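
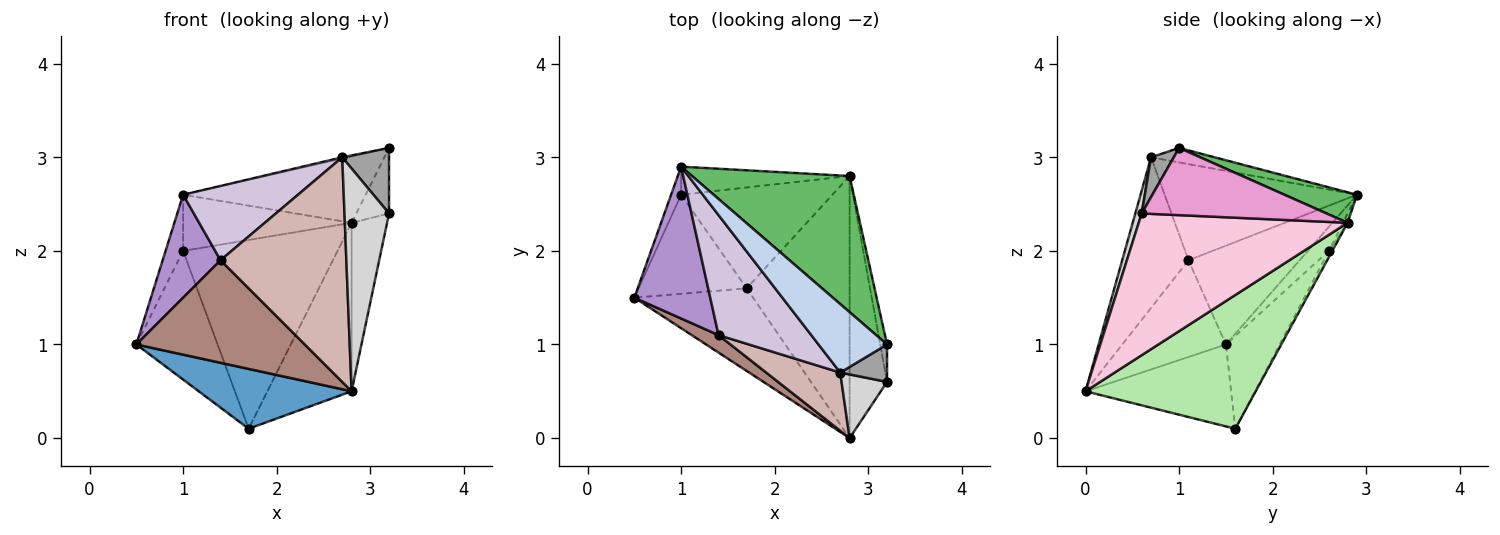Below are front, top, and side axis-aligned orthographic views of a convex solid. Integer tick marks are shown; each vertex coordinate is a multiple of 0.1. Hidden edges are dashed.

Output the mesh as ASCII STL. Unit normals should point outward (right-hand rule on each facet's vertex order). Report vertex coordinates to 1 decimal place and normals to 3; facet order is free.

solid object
 facet normal -0.488 -0.512 -0.707
  outer loop
   vertex 2.8 0.0 0.5
   vertex 0.5 1.5 1.0
   vertex 1.7 1.6 0.1
  endloop
 endfacet
 facet normal -0.207 0.018 0.978
  outer loop
   vertex 2.7 0.7 3.0
   vertex 3.2 1.0 3.1
   vertex 1.0 2.9 2.6
  endloop
 endfacet
 facet normal -0.732 0.610 -0.305
  outer loop
   vertex 1.0 2.6 2.0
   vertex 0.5 1.5 1.0
   vertex 1.0 2.9 2.6
  endloop
 endfacet
 facet normal -0.464 0.702 -0.540
  outer loop
   vertex 1.0 2.6 2.0
   vertex 1.7 1.6 0.1
   vertex 0.5 1.5 1.0
  endloop
 endfacet
 facet normal 0.172 0.432 0.886
  outer loop
   vertex 2.8 2.8 2.3
   vertex 1.0 2.9 2.6
   vertex 3.2 1.0 3.1
  endloop
 endfacet
 facet normal 0.738 0.365 -0.568
  outer loop
   vertex 2.8 2.8 2.3
   vertex 2.8 0.0 0.5
   vertex 1.7 1.6 0.1
  endloop
 endfacet
 facet normal -0.025 0.894 -0.447
  outer loop
   vertex 2.8 2.8 2.3
   vertex 1.0 2.6 2.0
   vertex 1.0 2.9 2.6
  endloop
 endfacet
 facet normal -0.019 0.882 -0.471
  outer loop
   vertex 2.8 2.8 2.3
   vertex 1.7 1.6 0.1
   vertex 1.0 2.6 2.0
  endloop
 endfacet
 facet normal -0.733 -0.382 0.563
  outer loop
   vertex 1.4 1.1 1.9
   vertex 1.0 2.9 2.6
   vertex 0.5 1.5 1.0
  endloop
 endfacet
 facet normal -0.661 -0.395 0.638
  outer loop
   vertex 1.4 1.1 1.9
   vertex 2.7 0.7 3.0
   vertex 1.0 2.9 2.6
  endloop
 endfacet
 facet normal -0.518 -0.843 0.144
  outer loop
   vertex 1.4 1.1 1.9
   vertex 0.5 1.5 1.0
   vertex 2.8 0.0 0.5
  endloop
 endfacet
 facet normal -0.454 -0.862 0.223
  outer loop
   vertex 1.4 1.1 1.9
   vertex 2.8 0.0 0.5
   vertex 2.7 0.7 3.0
  endloop
 endfacet
 facet normal 0.980 0.174 -0.099
  outer loop
   vertex 3.2 0.6 2.4
   vertex 2.8 2.8 2.3
   vertex 3.2 1.0 3.1
  endloop
 endfacet
 facet normal 0.954 0.162 -0.252
  outer loop
   vertex 3.2 0.6 2.4
   vertex 2.8 0.0 0.5
   vertex 2.8 2.8 2.3
  endloop
 endfacet
 facet normal 0.389 -0.800 0.457
  outer loop
   vertex 3.2 0.6 2.4
   vertex 3.2 1.0 3.1
   vertex 2.7 0.7 3.0
  endloop
 endfacet
 facet normal 0.136 -0.953 0.272
  outer loop
   vertex 3.2 0.6 2.4
   vertex 2.7 0.7 3.0
   vertex 2.8 0.0 0.5
  endloop
 endfacet
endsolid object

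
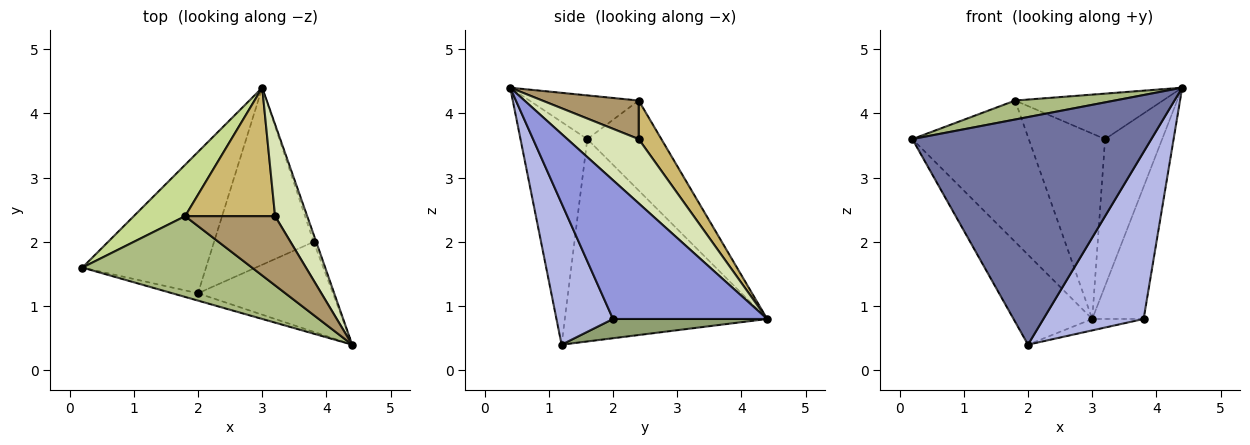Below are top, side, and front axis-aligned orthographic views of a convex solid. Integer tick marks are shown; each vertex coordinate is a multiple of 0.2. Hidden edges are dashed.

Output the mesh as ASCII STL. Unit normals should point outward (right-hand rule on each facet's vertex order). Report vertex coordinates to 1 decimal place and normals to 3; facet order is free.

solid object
 facet normal -0.269 -0.963 -0.031
  outer loop
   vertex 2.0 1.2 0.4
   vertex 4.4 0.4 4.4
   vertex 0.2 1.6 3.6
  endloop
 endfacet
 facet normal -0.810 0.315 -0.495
  outer loop
   vertex 2.0 1.2 0.4
   vertex 0.2 1.6 3.6
   vertex 3.0 4.4 0.8
  endloop
 endfacet
 facet normal 0.949 0.316 -0.018
  outer loop
   vertex 3.8 2.0 0.8
   vertex 3.0 4.4 0.8
   vertex 4.4 0.4 4.4
  endloop
 endfacet
 facet normal 0.445 -0.789 -0.425
  outer loop
   vertex 3.8 2.0 0.8
   vertex 4.4 0.4 4.4
   vertex 2.0 1.2 0.4
  endloop
 endfacet
 facet normal 0.190 0.063 -0.980
  outer loop
   vertex 3.8 2.0 0.8
   vertex 2.0 1.2 0.4
   vertex 3.0 4.4 0.8
  endloop
 endfacet
 facet normal -0.243 -0.222 0.944
  outer loop
   vertex 1.8 2.4 4.2
   vertex 0.2 1.6 3.6
   vertex 4.4 0.4 4.4
  endloop
 endfacet
 facet normal -0.513 0.807 0.293
  outer loop
   vertex 1.8 2.4 4.2
   vertex 3.0 4.4 0.8
   vertex 0.2 1.6 3.6
  endloop
 endfacet
 facet normal 0.727 0.582 0.364
  outer loop
   vertex 3.2 2.4 3.6
   vertex 4.4 0.4 4.4
   vertex 3.0 4.4 0.8
  endloop
 endfacet
 facet normal 0.337 0.517 0.787
  outer loop
   vertex 3.2 2.4 3.6
   vertex 1.8 2.4 4.2
   vertex 4.4 0.4 4.4
  endloop
 endfacet
 facet normal 0.237 0.798 0.553
  outer loop
   vertex 3.2 2.4 3.6
   vertex 3.0 4.4 0.8
   vertex 1.8 2.4 4.2
  endloop
 endfacet
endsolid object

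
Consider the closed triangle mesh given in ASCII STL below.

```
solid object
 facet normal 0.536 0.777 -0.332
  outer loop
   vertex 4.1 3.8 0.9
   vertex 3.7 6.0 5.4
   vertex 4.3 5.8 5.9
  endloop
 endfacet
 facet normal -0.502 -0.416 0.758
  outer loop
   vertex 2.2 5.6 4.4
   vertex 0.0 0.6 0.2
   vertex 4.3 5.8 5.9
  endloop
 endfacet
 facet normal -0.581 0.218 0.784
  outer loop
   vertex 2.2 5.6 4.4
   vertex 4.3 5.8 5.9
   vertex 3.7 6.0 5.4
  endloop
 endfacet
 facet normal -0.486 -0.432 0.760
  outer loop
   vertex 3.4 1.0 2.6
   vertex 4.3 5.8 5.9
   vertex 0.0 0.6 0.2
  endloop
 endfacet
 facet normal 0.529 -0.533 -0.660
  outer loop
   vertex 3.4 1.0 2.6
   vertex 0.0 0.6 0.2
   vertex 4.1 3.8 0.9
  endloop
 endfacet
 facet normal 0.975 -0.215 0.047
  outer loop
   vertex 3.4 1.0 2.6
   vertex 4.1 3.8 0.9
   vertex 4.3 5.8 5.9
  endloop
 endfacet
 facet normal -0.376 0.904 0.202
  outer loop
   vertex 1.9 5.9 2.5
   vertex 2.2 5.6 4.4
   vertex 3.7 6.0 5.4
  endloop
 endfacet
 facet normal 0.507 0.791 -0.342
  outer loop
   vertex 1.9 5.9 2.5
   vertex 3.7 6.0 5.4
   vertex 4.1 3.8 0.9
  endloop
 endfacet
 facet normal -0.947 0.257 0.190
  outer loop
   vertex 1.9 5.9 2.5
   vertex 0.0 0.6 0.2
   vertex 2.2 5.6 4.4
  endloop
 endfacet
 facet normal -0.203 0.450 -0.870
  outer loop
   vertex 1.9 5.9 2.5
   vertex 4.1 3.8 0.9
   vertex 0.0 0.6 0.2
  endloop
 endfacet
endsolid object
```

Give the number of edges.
15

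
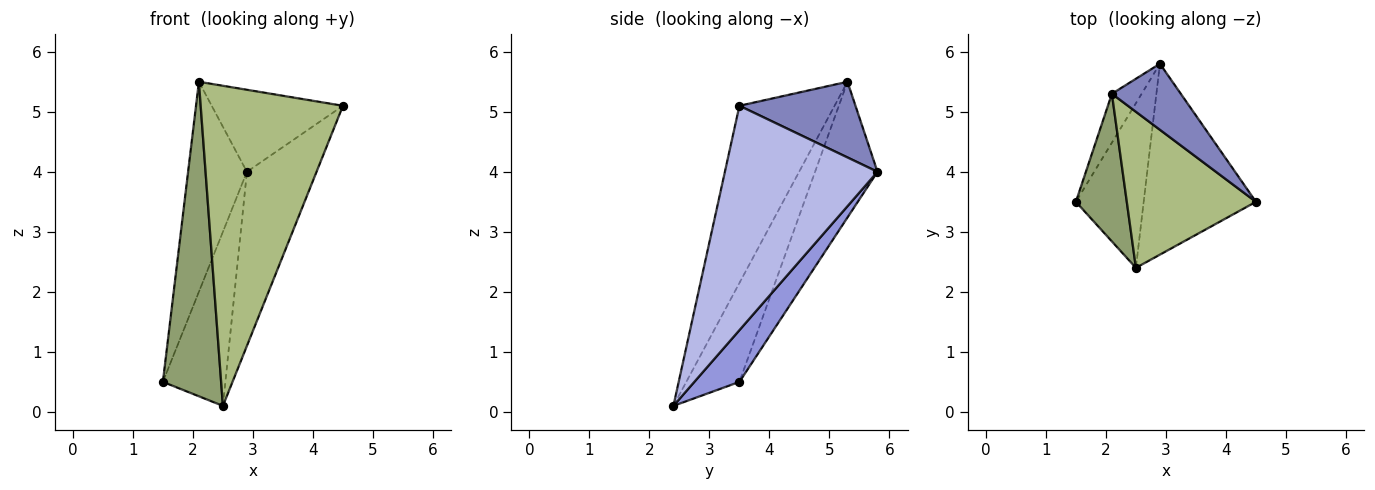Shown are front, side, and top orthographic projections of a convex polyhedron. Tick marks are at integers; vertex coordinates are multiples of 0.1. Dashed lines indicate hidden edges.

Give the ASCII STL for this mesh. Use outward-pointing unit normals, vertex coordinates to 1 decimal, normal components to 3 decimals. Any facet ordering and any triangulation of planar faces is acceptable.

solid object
 facet normal -0.719 0.677 -0.158
  outer loop
   vertex 2.1 5.3 5.5
   vertex 2.9 5.8 4.0
   vertex 1.5 3.5 0.5
  endloop
 endfacet
 facet normal 0.567 0.642 0.516
  outer loop
   vertex 2.1 5.3 5.5
   vertex 4.5 3.5 5.1
   vertex 2.9 5.8 4.0
  endloop
 endfacet
 facet normal 0.464 0.643 -0.609
  outer loop
   vertex 2.5 2.4 0.1
   vertex 1.5 3.5 0.5
   vertex 2.9 5.8 4.0
  endloop
 endfacet
 facet normal 0.828 0.378 -0.414
  outer loop
   vertex 2.5 2.4 0.1
   vertex 2.9 5.8 4.0
   vertex 4.5 3.5 5.1
  endloop
 endfacet
 facet normal -0.637 -0.698 0.328
  outer loop
   vertex 2.5 2.4 0.1
   vertex 2.1 5.3 5.5
   vertex 1.5 3.5 0.5
  endloop
 endfacet
 facet normal -0.515 -0.770 0.376
  outer loop
   vertex 2.5 2.4 0.1
   vertex 4.5 3.5 5.1
   vertex 2.1 5.3 5.5
  endloop
 endfacet
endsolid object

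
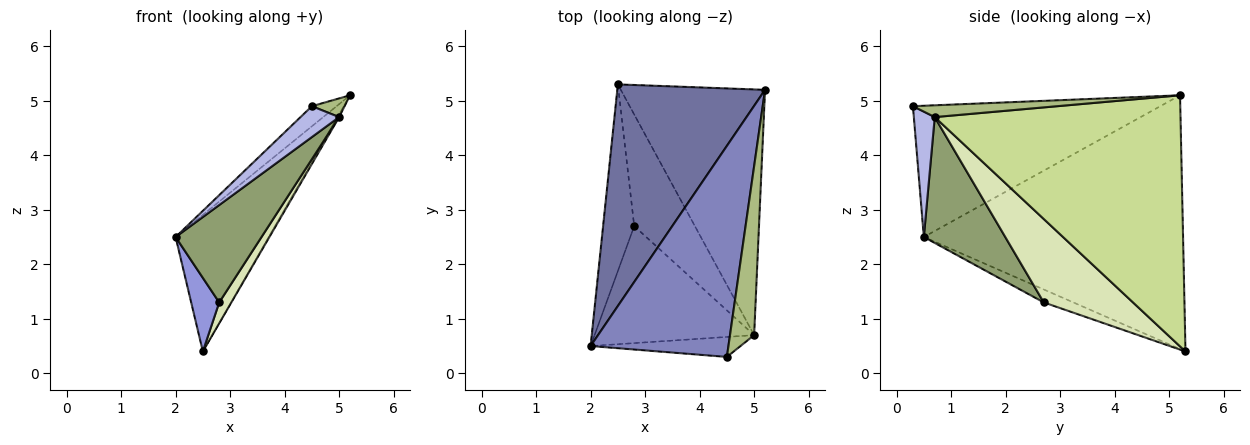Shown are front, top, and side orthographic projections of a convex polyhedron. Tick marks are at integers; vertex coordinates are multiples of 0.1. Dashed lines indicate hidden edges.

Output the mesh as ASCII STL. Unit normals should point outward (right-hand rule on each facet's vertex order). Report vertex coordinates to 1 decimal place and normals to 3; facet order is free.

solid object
 facet normal -0.825 0.296 0.481
  outer loop
   vertex 2.5 5.3 0.4
   vertex 2.0 0.5 2.5
   vertex 5.2 5.2 5.1
  endloop
 endfacet
 facet normal -0.688 0.069 0.722
  outer loop
   vertex 4.5 0.3 4.9
   vertex 5.2 5.2 5.1
   vertex 2.0 0.5 2.5
  endloop
 endfacet
 facet normal -0.361 -0.342 -0.868
  outer loop
   vertex 2.8 2.7 1.3
   vertex 2.0 0.5 2.5
   vertex 2.5 5.3 0.4
  endloop
 endfacet
 facet normal 0.414 -0.764 -0.495
  outer loop
   vertex 5.0 0.7 4.7
   vertex 4.5 0.3 4.9
   vertex 2.0 0.5 2.5
  endloop
 endfacet
 facet normal 0.518 -0.547 -0.657
  outer loop
   vertex 5.0 0.7 4.7
   vertex 2.0 0.5 2.5
   vertex 2.8 2.7 1.3
  endloop
 endfacet
 facet normal 0.437 -0.099 0.894
  outer loop
   vertex 5.0 0.7 4.7
   vertex 5.2 5.2 5.1
   vertex 4.5 0.3 4.9
  endloop
 endfacet
 facet normal 0.867 0.006 -0.498
  outer loop
   vertex 5.0 0.7 4.7
   vertex 2.5 5.3 0.4
   vertex 5.2 5.2 5.1
  endloop
 endfacet
 facet normal 0.804 -0.110 -0.585
  outer loop
   vertex 5.0 0.7 4.7
   vertex 2.8 2.7 1.3
   vertex 2.5 5.3 0.4
  endloop
 endfacet
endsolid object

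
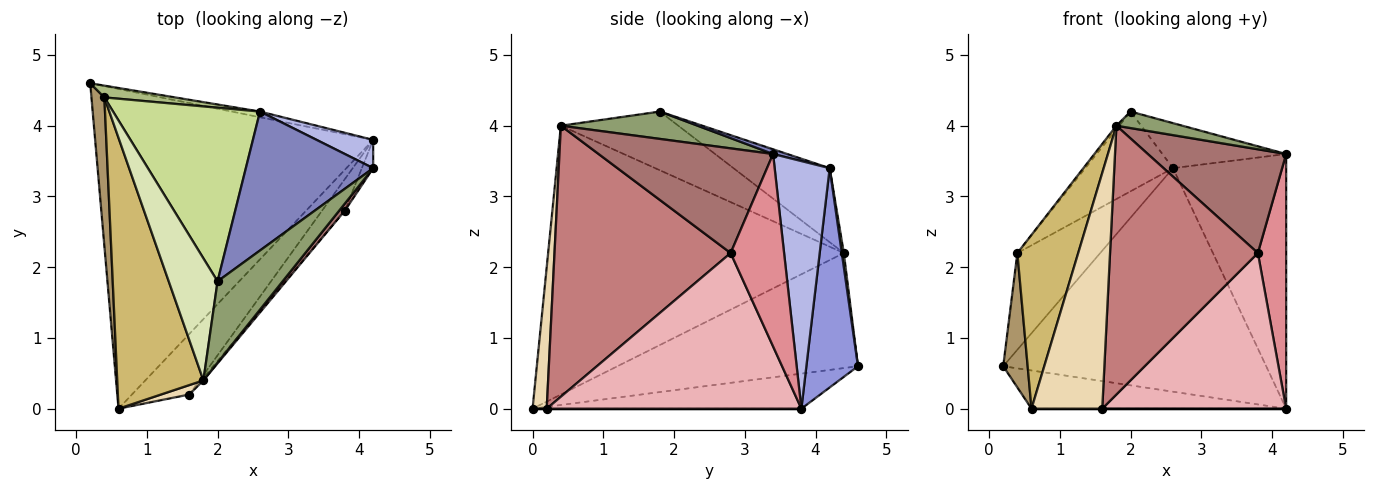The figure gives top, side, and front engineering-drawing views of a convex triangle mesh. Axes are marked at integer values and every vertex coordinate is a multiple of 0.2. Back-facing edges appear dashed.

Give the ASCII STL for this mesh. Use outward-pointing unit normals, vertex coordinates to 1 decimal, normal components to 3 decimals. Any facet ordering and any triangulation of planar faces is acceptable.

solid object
 facet normal -0.124 0.118 -0.985
  outer loop
   vertex 4.2 3.8 0.0
   vertex 0.6 0.0 0.0
   vertex 0.2 4.6 0.6
  endloop
 endfacet
 facet normal 0.035 0.308 0.951
  outer loop
   vertex 2.6 4.2 3.4
   vertex 2.0 1.8 4.2
   vertex 4.2 3.4 3.6
  endloop
 endfacet
 facet normal 0.192 0.981 -0.025
  outer loop
   vertex 2.6 4.2 3.4
   vertex 4.2 3.8 0.0
   vertex 0.2 4.6 0.6
  endloop
 endfacet
 facet normal 0.435 0.895 0.099
  outer loop
   vertex 2.6 4.2 3.4
   vertex 4.2 3.4 3.6
   vertex 4.2 3.8 0.0
  endloop
 endfacet
 facet normal 0.381 -0.184 0.906
  outer loop
   vertex 1.8 0.4 4.0
   vertex 4.2 3.4 3.6
   vertex 2.0 1.8 4.2
  endloop
 endfacet
 facet normal 0.024 0.992 0.121
  outer loop
   vertex 0.4 4.4 2.2
   vertex 2.6 4.2 3.4
   vertex 0.2 4.6 0.6
  endloop
 endfacet
 facet normal -0.416 0.379 0.826
  outer loop
   vertex 0.4 4.4 2.2
   vertex 2.0 1.8 4.2
   vertex 2.6 4.2 3.4
  endloop
 endfacet
 facet normal -0.769 0.019 0.639
  outer loop
   vertex 0.4 4.4 2.2
   vertex 1.8 0.4 4.0
   vertex 2.0 1.8 4.2
  endloop
 endfacet
 facet normal -0.989 -0.100 0.111
  outer loop
   vertex 0.4 4.4 2.2
   vertex 0.2 4.6 0.6
   vertex 0.6 0.0 0.0
  endloop
 endfacet
 facet normal -0.934 -0.192 0.300
  outer loop
   vertex 0.4 4.4 2.2
   vertex 0.6 0.0 0.0
   vertex 1.8 0.4 4.0
  endloop
 endfacet
 facet normal 0.000 0.000 -1.000
  outer loop
   vertex 1.6 0.2 0.0
   vertex 0.6 0.0 0.0
   vertex 4.2 3.8 0.0
  endloop
 endfacet
 facet normal 0.196 -0.980 0.039
  outer loop
   vertex 1.6 0.2 0.0
   vertex 1.8 0.4 4.0
   vertex 0.6 0.0 0.0
  endloop
 endfacet
 facet normal 0.783 -0.621 0.042
  outer loop
   vertex 3.8 2.8 2.2
   vertex 4.2 3.4 3.6
   vertex 1.8 0.4 4.0
  endloop
 endfacet
 facet normal 0.766 -0.643 -0.006
  outer loop
   vertex 3.8 2.8 2.2
   vertex 1.8 0.4 4.0
   vertex 1.6 0.2 0.0
  endloop
 endfacet
 facet normal 0.883 -0.467 -0.052
  outer loop
   vertex 3.8 2.8 2.2
   vertex 4.2 3.8 0.0
   vertex 4.2 3.4 3.6
  endloop
 endfacet
 facet normal 0.805 -0.581 -0.118
  outer loop
   vertex 3.8 2.8 2.2
   vertex 1.6 0.2 0.0
   vertex 4.2 3.8 0.0
  endloop
 endfacet
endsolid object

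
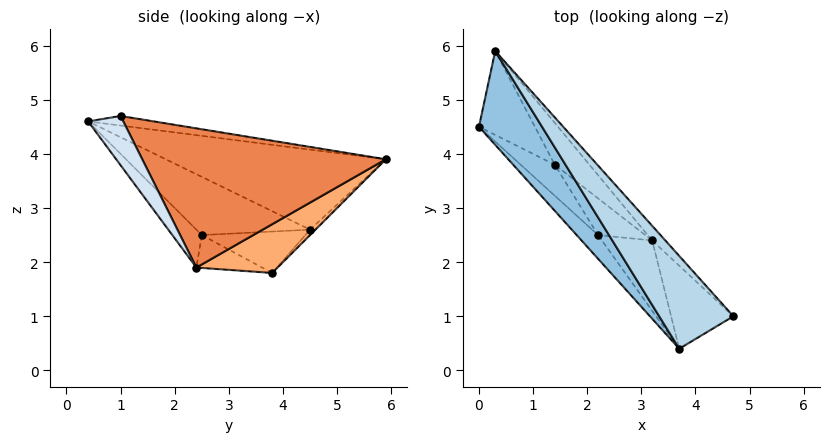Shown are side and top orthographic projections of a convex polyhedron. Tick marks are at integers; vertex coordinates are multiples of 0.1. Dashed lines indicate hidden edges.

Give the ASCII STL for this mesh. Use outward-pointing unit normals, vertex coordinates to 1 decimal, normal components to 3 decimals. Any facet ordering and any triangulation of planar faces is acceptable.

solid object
 facet normal -0.070 0.687 -0.723
  outer loop
   vertex 1.4 3.8 1.8
   vertex 0.0 4.5 2.6
   vertex 0.3 5.9 3.9
  endloop
 endfacet
 facet normal -0.727 -0.377 0.574
  outer loop
   vertex 3.7 0.4 4.6
   vertex 0.3 5.9 3.9
   vertex 0.0 4.5 2.6
  endloop
 endfacet
 facet normal -0.127 0.047 0.991
  outer loop
   vertex 3.7 0.4 4.6
   vertex 4.7 1.0 4.7
   vertex 0.3 5.9 3.9
  endloop
 endfacet
 facet normal 0.460 -0.670 -0.582
  outer loop
   vertex 3.2 2.4 1.9
   vertex 4.7 1.0 4.7
   vertex 3.7 0.4 4.6
  endloop
 endfacet
 facet normal 0.748 0.660 -0.071
  outer loop
   vertex 3.2 2.4 1.9
   vertex 0.3 5.9 3.9
   vertex 4.7 1.0 4.7
  endloop
 endfacet
 facet normal 0.574 0.709 -0.408
  outer loop
   vertex 3.2 2.4 1.9
   vertex 1.4 3.8 1.8
   vertex 0.3 5.9 3.9
  endloop
 endfacet
 facet normal -0.448 -0.622 -0.643
  outer loop
   vertex 2.2 2.5 2.5
   vertex 1.4 3.8 1.8
   vertex 3.2 2.4 1.9
  endloop
 endfacet
 facet normal -0.380 -0.776 -0.504
  outer loop
   vertex 2.2 2.5 2.5
   vertex 3.2 2.4 1.9
   vertex 3.7 0.4 4.6
  endloop
 endfacet
 facet normal -0.598 -0.633 -0.492
  outer loop
   vertex 2.2 2.5 2.5
   vertex 0.0 4.5 2.6
   vertex 1.4 3.8 1.8
  endloop
 endfacet
 facet normal -0.659 -0.712 -0.242
  outer loop
   vertex 2.2 2.5 2.5
   vertex 3.7 0.4 4.6
   vertex 0.0 4.5 2.6
  endloop
 endfacet
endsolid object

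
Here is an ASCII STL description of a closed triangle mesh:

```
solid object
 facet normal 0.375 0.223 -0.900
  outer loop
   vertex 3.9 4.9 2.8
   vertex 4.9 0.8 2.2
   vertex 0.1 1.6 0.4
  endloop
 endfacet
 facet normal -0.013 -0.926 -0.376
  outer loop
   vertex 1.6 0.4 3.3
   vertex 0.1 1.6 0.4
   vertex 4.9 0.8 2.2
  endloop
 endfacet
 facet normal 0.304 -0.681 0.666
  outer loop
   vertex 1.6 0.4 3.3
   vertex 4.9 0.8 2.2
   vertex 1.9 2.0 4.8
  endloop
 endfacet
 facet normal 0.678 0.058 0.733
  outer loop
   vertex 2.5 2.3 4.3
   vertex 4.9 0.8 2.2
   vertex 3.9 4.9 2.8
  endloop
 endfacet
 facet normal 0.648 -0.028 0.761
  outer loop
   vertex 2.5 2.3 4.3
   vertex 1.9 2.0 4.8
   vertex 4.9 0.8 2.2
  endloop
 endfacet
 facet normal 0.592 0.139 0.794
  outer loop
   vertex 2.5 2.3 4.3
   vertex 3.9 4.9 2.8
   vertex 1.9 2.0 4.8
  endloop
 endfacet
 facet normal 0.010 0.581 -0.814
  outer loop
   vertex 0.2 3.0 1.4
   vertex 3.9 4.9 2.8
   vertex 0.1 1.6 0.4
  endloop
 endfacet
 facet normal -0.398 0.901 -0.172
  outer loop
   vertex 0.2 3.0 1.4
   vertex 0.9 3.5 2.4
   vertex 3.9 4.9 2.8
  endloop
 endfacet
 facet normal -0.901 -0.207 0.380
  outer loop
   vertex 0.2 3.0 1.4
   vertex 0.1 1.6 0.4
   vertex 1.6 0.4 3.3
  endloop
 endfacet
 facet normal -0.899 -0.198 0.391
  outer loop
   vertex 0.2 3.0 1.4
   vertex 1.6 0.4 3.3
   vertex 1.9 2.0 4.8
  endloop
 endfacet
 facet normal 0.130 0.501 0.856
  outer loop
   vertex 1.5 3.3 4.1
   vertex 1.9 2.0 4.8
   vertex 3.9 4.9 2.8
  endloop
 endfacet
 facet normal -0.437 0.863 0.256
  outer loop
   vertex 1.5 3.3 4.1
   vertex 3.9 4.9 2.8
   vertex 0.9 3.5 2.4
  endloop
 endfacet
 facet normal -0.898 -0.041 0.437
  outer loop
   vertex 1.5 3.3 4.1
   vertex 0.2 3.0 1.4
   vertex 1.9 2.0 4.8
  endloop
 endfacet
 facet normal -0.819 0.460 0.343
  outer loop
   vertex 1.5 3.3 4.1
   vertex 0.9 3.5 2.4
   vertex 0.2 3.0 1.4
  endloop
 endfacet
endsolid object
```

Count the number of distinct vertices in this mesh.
9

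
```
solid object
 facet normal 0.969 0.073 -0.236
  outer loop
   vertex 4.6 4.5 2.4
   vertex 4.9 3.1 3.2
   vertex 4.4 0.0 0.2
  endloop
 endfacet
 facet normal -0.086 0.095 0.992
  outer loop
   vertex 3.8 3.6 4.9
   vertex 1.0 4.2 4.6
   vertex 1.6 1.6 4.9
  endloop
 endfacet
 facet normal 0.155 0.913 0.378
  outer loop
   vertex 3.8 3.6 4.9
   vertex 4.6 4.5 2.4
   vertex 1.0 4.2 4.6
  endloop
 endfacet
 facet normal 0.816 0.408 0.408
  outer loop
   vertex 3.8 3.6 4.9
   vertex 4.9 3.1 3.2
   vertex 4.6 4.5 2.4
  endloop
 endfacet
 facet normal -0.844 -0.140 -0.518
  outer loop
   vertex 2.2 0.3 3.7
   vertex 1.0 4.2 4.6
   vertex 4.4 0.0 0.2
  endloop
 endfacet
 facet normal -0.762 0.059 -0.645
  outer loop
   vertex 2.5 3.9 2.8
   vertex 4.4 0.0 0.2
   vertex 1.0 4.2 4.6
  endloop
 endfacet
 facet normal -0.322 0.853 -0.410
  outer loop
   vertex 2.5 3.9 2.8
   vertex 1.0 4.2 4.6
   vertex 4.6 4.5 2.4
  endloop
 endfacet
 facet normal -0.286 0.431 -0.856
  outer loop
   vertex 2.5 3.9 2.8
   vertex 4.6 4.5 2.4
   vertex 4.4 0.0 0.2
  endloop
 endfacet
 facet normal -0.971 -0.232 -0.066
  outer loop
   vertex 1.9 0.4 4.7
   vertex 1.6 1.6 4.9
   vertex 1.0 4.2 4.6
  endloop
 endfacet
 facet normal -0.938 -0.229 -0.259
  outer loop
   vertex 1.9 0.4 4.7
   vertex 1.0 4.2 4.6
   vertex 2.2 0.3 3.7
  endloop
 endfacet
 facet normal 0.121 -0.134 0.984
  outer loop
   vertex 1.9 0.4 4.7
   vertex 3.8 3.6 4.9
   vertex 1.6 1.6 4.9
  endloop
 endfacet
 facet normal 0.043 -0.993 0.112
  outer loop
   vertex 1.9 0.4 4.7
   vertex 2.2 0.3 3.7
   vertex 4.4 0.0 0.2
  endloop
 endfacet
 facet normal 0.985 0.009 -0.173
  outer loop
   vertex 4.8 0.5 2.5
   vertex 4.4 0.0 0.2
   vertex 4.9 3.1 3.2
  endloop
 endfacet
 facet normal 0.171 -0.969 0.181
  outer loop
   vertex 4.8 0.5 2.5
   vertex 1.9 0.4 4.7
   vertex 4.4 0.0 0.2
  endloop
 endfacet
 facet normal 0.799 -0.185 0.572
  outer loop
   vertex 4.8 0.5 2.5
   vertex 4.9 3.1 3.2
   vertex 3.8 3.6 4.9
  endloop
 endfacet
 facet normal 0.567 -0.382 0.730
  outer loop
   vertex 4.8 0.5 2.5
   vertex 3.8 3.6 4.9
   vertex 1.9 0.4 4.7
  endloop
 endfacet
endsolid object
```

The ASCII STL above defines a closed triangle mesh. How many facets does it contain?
16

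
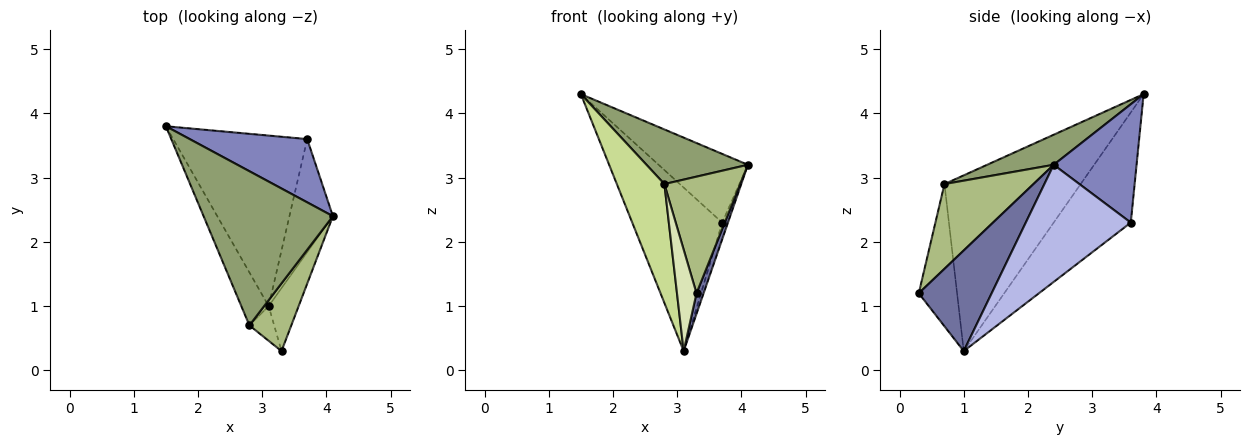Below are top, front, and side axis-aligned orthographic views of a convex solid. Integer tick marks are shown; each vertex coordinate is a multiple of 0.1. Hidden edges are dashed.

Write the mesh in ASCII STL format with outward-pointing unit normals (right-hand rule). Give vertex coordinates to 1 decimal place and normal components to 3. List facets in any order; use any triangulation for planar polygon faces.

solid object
 facet normal 0.954 -0.093 -0.284
  outer loop
   vertex 3.1 1.0 0.3
   vertex 4.1 2.4 3.2
   vertex 3.3 0.3 1.2
  endloop
 endfacet
 facet normal 0.564 0.608 0.559
  outer loop
   vertex 3.7 3.6 2.3
   vertex 1.5 3.8 4.3
   vertex 4.1 2.4 3.2
  endloop
 endfacet
 facet normal -0.510 0.595 -0.621
  outer loop
   vertex 3.7 3.6 2.3
   vertex 3.1 1.0 0.3
   vertex 1.5 3.8 4.3
  endloop
 endfacet
 facet normal 0.936 0.051 -0.348
  outer loop
   vertex 3.7 3.6 2.3
   vertex 4.1 2.4 3.2
   vertex 3.1 1.0 0.3
  endloop
 endfacet
 facet normal 0.214 -0.326 0.921
  outer loop
   vertex 2.8 0.7 2.9
   vertex 4.1 2.4 3.2
   vertex 1.5 3.8 4.3
  endloop
 endfacet
 facet normal 0.712 -0.607 0.352
  outer loop
   vertex 2.8 0.7 2.9
   vertex 3.3 0.3 1.2
   vertex 4.1 2.4 3.2
  endloop
 endfacet
 facet normal -0.934 -0.326 -0.145
  outer loop
   vertex 2.8 0.7 2.9
   vertex 1.5 3.8 4.3
   vertex 3.1 1.0 0.3
  endloop
 endfacet
 facet normal -0.880 -0.449 -0.153
  outer loop
   vertex 2.8 0.7 2.9
   vertex 3.1 1.0 0.3
   vertex 3.3 0.3 1.2
  endloop
 endfacet
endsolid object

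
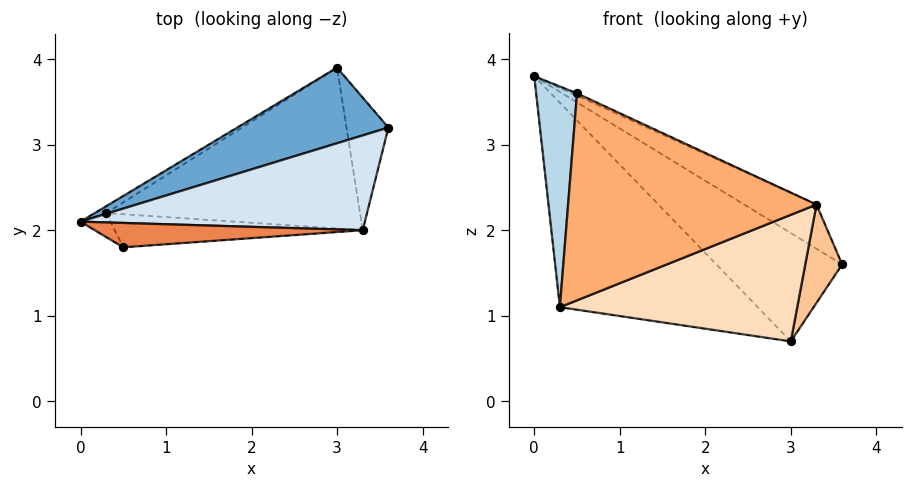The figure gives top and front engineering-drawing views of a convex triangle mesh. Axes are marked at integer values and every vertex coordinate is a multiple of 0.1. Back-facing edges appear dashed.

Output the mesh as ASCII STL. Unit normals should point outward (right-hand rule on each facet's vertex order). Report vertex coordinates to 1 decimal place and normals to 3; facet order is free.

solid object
 facet normal 0.098 0.816 0.569
  outer loop
   vertex 3.0 3.9 0.7
   vertex 0.0 2.1 3.8
   vertex 3.6 3.2 1.6
  endloop
 endfacet
 facet normal -0.536 0.844 -0.028
  outer loop
   vertex 0.3 2.2 1.1
   vertex 0.0 2.1 3.8
   vertex 3.0 3.9 0.7
  endloop
 endfacet
 facet normal -0.539 -0.837 -0.091
  outer loop
   vertex 0.3 2.2 1.1
   vertex 0.5 1.8 3.6
   vertex 0.0 2.1 3.8
  endloop
 endfacet
 facet normal 0.391 0.389 0.834
  outer loop
   vertex 3.3 2.0 2.3
   vertex 3.6 3.2 1.6
   vertex 0.0 2.1 3.8
  endloop
 endfacet
 facet normal 0.414 0.087 0.906
  outer loop
   vertex 3.3 2.0 2.3
   vertex 0.0 2.1 3.8
   vertex 0.5 1.8 3.6
  endloop
 endfacet
 facet normal -0.003 -0.987 -0.158
  outer loop
   vertex 3.3 2.0 2.3
   vertex 0.5 1.8 3.6
   vertex 0.3 2.2 1.1
  endloop
 endfacet
 facet normal 0.454 -0.531 -0.716
  outer loop
   vertex 3.3 2.0 2.3
   vertex 3.0 3.9 0.7
   vertex 3.6 3.2 1.6
  endloop
 endfacet
 facet normal 0.263 -0.597 -0.758
  outer loop
   vertex 3.3 2.0 2.3
   vertex 0.3 2.2 1.1
   vertex 3.0 3.9 0.7
  endloop
 endfacet
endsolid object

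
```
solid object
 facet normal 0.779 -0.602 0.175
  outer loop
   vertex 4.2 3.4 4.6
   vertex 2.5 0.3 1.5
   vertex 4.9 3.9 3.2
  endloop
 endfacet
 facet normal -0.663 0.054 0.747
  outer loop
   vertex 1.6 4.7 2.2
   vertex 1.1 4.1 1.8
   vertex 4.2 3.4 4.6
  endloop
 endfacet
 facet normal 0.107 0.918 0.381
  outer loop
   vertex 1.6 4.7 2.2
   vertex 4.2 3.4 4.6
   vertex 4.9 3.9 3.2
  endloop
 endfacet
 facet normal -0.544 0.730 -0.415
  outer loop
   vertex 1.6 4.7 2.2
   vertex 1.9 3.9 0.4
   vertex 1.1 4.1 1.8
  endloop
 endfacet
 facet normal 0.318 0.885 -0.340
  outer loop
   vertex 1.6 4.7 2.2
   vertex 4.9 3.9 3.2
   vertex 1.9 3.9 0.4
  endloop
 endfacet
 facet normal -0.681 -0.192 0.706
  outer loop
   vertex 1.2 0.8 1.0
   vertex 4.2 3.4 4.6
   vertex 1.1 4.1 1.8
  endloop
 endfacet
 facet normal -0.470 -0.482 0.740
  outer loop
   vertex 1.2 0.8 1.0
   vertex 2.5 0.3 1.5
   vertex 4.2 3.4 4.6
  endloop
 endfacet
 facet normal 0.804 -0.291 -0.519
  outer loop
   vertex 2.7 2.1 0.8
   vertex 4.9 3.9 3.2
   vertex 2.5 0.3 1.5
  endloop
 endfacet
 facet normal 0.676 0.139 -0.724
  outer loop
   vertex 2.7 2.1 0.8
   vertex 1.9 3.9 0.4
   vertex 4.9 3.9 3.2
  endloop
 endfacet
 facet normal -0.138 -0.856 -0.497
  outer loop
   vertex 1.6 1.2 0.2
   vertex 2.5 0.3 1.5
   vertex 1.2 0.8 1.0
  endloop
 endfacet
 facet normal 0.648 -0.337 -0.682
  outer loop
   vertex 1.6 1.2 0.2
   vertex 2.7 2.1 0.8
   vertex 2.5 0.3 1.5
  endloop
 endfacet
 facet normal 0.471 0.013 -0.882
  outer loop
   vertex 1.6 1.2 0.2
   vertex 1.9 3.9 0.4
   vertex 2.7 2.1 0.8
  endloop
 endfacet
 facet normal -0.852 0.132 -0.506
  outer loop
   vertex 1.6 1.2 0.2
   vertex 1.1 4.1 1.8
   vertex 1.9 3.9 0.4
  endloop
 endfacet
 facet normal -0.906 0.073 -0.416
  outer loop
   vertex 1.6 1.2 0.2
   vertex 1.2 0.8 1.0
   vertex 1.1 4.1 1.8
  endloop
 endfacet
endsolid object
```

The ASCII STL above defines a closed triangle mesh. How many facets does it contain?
14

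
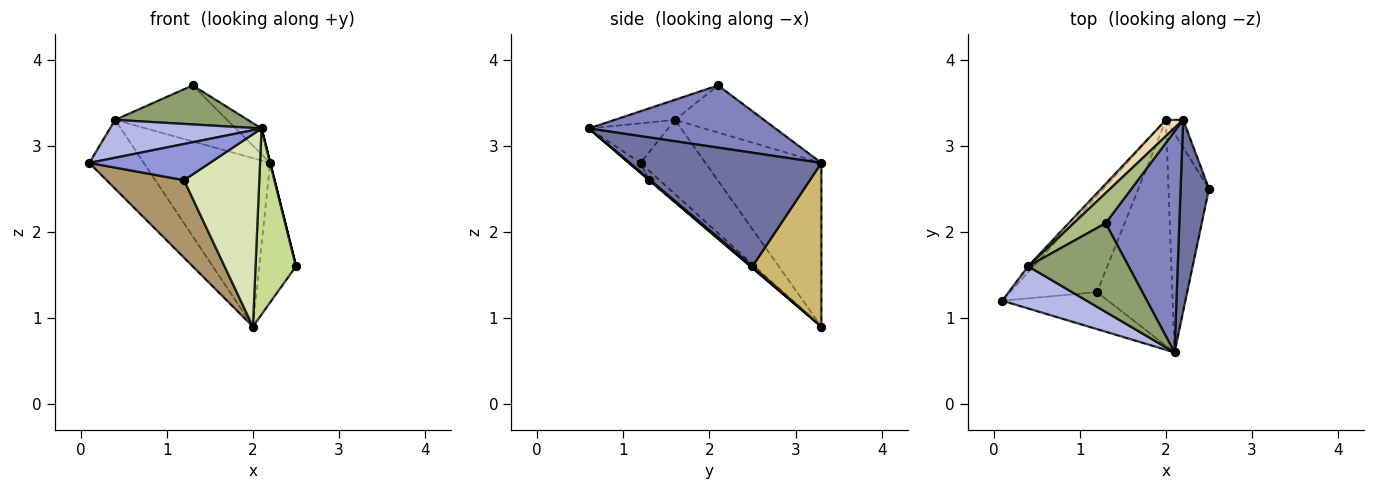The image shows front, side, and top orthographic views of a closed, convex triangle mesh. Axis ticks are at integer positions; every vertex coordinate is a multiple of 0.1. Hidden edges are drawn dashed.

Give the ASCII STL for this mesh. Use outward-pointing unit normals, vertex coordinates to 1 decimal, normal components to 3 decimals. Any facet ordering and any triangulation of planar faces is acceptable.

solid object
 facet normal 0.970 0.000 0.243
  outer loop
   vertex 2.2 3.3 2.8
   vertex 2.1 0.6 3.2
   vertex 2.5 2.5 1.6
  endloop
 endfacet
 facet normal 0.642 0.089 0.761
  outer loop
   vertex 1.3 2.1 3.7
   vertex 2.1 0.6 3.2
   vertex 2.2 3.3 2.8
  endloop
 endfacet
 facet normal -0.066 -0.697 -0.714
  outer loop
   vertex 1.2 1.3 2.6
   vertex 2.1 0.6 3.2
   vertex 0.1 1.2 2.8
  endloop
 endfacet
 facet normal -0.330 -0.631 0.702
  outer loop
   vertex 0.4 1.6 3.3
   vertex 0.1 1.2 2.8
   vertex 2.1 0.6 3.2
  endloop
 endfacet
 facet normal -0.180 -0.396 0.900
  outer loop
   vertex 0.4 1.6 3.3
   vertex 2.1 0.6 3.2
   vertex 1.3 2.1 3.7
  endloop
 endfacet
 facet normal -0.573 0.721 0.388
  outer loop
   vertex 0.4 1.6 3.3
   vertex 1.3 2.1 3.7
   vertex 2.2 3.3 2.8
  endloop
 endfacet
 facet normal 0.030 -0.648 -0.761
  outer loop
   vertex 2.0 3.3 0.9
   vertex 2.5 2.5 1.6
   vertex 2.1 0.6 3.2
  endloop
 endfacet
 facet normal 0.003 -0.648 -0.761
  outer loop
   vertex 2.0 3.3 0.9
   vertex 2.1 0.6 3.2
   vertex 1.2 1.3 2.6
  endloop
 endfacet
 facet normal -0.084 -0.626 -0.776
  outer loop
   vertex 2.0 3.3 0.9
   vertex 1.2 1.3 2.6
   vertex 0.1 1.2 2.8
  endloop
 endfacet
 facet normal 0.879 0.468 -0.092
  outer loop
   vertex 2.0 3.3 0.9
   vertex 2.2 3.3 2.8
   vertex 2.5 2.5 1.6
  endloop
 endfacet
 facet normal -0.765 0.642 -0.055
  outer loop
   vertex 2.0 3.3 0.9
   vertex 0.1 1.2 2.8
   vertex 0.4 1.6 3.3
  endloop
 endfacet
 facet normal -0.674 0.735 0.071
  outer loop
   vertex 2.0 3.3 0.9
   vertex 0.4 1.6 3.3
   vertex 2.2 3.3 2.8
  endloop
 endfacet
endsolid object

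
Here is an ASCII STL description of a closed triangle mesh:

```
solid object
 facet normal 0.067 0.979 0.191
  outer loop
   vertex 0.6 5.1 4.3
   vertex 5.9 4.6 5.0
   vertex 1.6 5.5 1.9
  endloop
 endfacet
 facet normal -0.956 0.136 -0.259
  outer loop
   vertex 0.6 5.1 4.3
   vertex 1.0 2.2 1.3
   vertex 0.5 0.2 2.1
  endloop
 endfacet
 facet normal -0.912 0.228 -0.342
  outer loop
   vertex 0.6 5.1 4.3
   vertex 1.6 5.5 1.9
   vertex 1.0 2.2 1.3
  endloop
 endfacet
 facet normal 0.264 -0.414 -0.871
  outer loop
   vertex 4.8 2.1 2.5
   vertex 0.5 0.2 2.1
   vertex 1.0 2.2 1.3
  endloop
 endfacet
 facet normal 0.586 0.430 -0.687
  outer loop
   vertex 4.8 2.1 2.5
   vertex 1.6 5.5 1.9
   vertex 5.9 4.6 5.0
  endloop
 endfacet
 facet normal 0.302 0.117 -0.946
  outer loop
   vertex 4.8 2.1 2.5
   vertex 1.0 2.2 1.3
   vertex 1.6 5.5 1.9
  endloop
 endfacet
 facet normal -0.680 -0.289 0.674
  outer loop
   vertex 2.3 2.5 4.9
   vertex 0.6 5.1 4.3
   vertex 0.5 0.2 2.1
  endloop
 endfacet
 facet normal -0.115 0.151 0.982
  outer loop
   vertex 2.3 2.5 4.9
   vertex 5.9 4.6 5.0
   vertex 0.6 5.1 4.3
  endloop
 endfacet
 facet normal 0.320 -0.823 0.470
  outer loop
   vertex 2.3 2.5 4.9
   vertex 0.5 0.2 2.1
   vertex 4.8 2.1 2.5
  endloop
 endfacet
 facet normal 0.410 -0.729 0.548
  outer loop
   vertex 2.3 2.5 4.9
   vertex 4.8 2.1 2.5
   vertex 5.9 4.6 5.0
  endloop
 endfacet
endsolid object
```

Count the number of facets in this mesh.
10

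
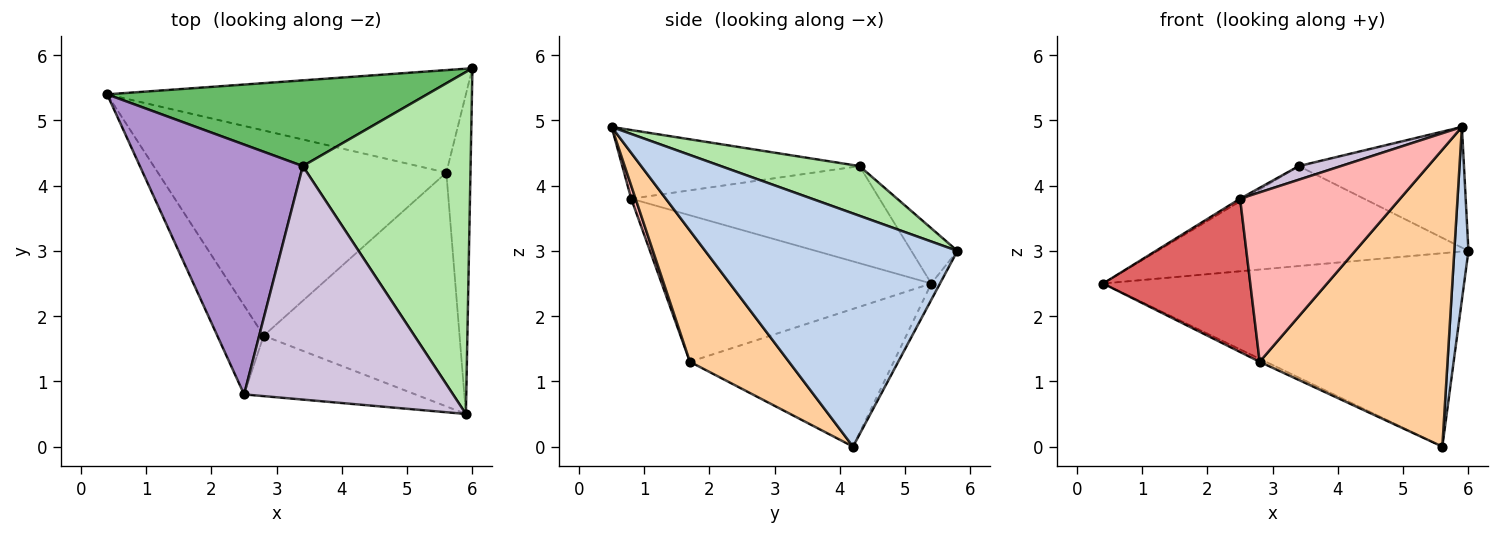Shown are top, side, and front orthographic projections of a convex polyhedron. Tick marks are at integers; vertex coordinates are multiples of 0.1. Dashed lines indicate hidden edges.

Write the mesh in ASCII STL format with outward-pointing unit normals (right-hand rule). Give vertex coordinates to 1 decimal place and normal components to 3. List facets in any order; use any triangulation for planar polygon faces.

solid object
 facet normal -0.021 0.883 -0.468
  outer loop
   vertex 5.6 4.2 0.0
   vertex 0.4 5.4 2.5
   vertex 6.0 5.8 3.0
  endloop
 endfacet
 facet normal 0.993 -0.056 -0.103
  outer loop
   vertex 5.6 4.2 0.0
   vertex 6.0 5.8 3.0
   vertex 5.9 0.5 4.9
  endloop
 endfacet
 facet normal -0.431 0.013 -0.902
  outer loop
   vertex 2.8 1.7 1.3
   vertex 0.4 5.4 2.5
   vertex 5.6 4.2 0.0
  endloop
 endfacet
 facet normal 0.383 -0.726 -0.572
  outer loop
   vertex 2.8 1.7 1.3
   vertex 5.6 4.2 0.0
   vertex 5.9 0.5 4.9
  endloop
 endfacet
 facet normal -0.112 0.754 0.647
  outer loop
   vertex 3.4 4.3 4.3
   vertex 6.0 5.8 3.0
   vertex 0.4 5.4 2.5
  endloop
 endfacet
 facet normal 0.269 0.320 0.908
  outer loop
   vertex 3.4 4.3 4.3
   vertex 5.9 0.5 4.9
   vertex 6.0 5.8 3.0
  endloop
 endfacet
 facet normal -0.846 -0.462 -0.268
  outer loop
   vertex 2.5 0.8 3.8
   vertex 0.4 5.4 2.5
   vertex 2.8 1.7 1.3
  endloop
 endfacet
 facet normal 0.026 -0.942 -0.336
  outer loop
   vertex 2.5 0.8 3.8
   vertex 2.8 1.7 1.3
   vertex 5.9 0.5 4.9
  endloop
 endfacet
 facet normal -0.512 0.009 0.859
  outer loop
   vertex 2.5 0.8 3.8
   vertex 3.4 4.3 4.3
   vertex 0.4 5.4 2.5
  endloop
 endfacet
 facet normal -0.312 -0.055 0.949
  outer loop
   vertex 2.5 0.8 3.8
   vertex 5.9 0.5 4.9
   vertex 3.4 4.3 4.3
  endloop
 endfacet
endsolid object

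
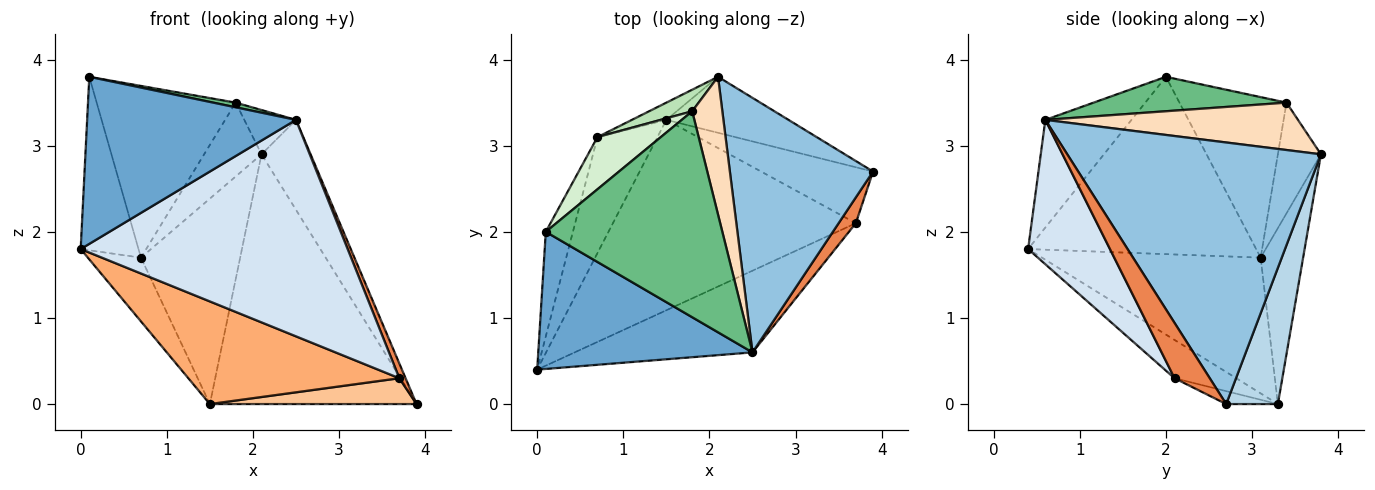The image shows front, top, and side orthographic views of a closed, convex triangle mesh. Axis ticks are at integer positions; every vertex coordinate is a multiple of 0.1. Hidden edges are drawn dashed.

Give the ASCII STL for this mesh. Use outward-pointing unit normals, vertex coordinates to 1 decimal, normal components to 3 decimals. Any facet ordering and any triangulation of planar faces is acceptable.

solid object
 facet normal -0.304 -0.737 0.604
  outer loop
   vertex 2.5 0.6 3.3
   vertex 0.1 2.0 3.8
   vertex 0.0 0.4 1.8
  endloop
 endfacet
 facet normal 0.865 0.167 0.473
  outer loop
   vertex 2.5 0.6 3.3
   vertex 3.9 2.7 0.0
   vertex 2.1 3.8 2.9
  endloop
 endfacet
 facet normal 0.237 0.948 -0.212
  outer loop
   vertex 1.5 3.3 0.0
   vertex 2.1 3.8 2.9
   vertex 3.9 2.7 0.0
  endloop
 endfacet
 facet normal 0.276 -0.899 -0.339
  outer loop
   vertex 3.7 2.1 0.3
   vertex 2.5 0.6 3.3
   vertex 0.0 0.4 1.8
  endloop
 endfacet
 facet normal 0.941 -0.167 0.293
  outer loop
   vertex 3.7 2.1 0.3
   vertex 3.9 2.7 0.0
   vertex 2.5 0.6 3.3
  endloop
 endfacet
 facet normal -0.137 -0.470 -0.872
  outer loop
   vertex 3.7 2.1 0.3
   vertex 0.0 0.4 1.8
   vertex 1.5 3.3 0.0
  endloop
 endfacet
 facet normal -0.104 -0.417 -0.903
  outer loop
   vertex 3.7 2.1 0.3
   vertex 1.5 3.3 0.0
   vertex 3.9 2.7 0.0
  endloop
 endfacet
 facet normal 0.831 0.170 0.529
  outer loop
   vertex 1.8 3.4 3.5
   vertex 2.5 0.6 3.3
   vertex 2.1 3.8 2.9
  endloop
 endfacet
 facet normal 0.191 -0.022 0.981
  outer loop
   vertex 1.8 3.4 3.5
   vertex 0.1 2.0 3.8
   vertex 2.5 0.6 3.3
  endloop
 endfacet
 facet normal -0.392 0.917 -0.077
  outer loop
   vertex 0.7 3.1 1.7
   vertex 2.1 3.8 2.9
   vertex 1.5 3.3 0.0
  endloop
 endfacet
 facet normal -0.584 0.779 0.227
  outer loop
   vertex 0.7 3.1 1.7
   vertex 1.8 3.4 3.5
   vertex 2.1 3.8 2.9
  endloop
 endfacet
 facet normal -0.593 0.770 0.234
  outer loop
   vertex 0.7 3.1 1.7
   vertex 0.1 2.0 3.8
   vertex 1.8 3.4 3.5
  endloop
 endfacet
 facet normal -0.959 0.243 -0.147
  outer loop
   vertex 0.7 3.1 1.7
   vertex 0.0 0.4 1.8
   vertex 0.1 2.0 3.8
  endloop
 endfacet
 facet normal -0.893 0.217 -0.395
  outer loop
   vertex 0.7 3.1 1.7
   vertex 1.5 3.3 0.0
   vertex 0.0 0.4 1.8
  endloop
 endfacet
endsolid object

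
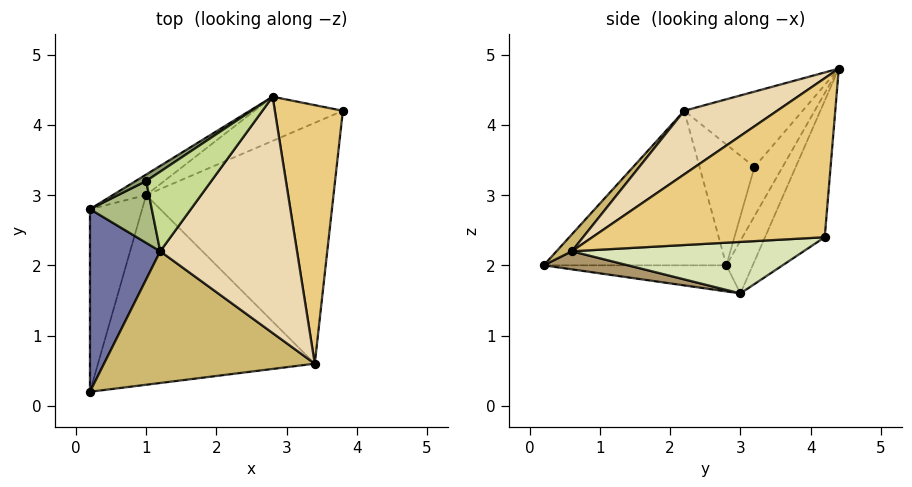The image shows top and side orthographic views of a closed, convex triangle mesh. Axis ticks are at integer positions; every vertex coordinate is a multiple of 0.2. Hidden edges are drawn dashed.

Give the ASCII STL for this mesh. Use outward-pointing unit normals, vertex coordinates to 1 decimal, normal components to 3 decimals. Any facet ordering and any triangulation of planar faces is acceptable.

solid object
 facet normal -0.910 0.000 0.414
  outer loop
   vertex 1.2 2.2 4.2
   vertex 0.2 2.8 2.0
   vertex 0.2 0.2 2.0
  endloop
 endfacet
 facet normal -0.447 0.000 -0.894
  outer loop
   vertex 1.0 3.0 1.6
   vertex 0.2 0.2 2.0
   vertex 0.2 2.8 2.0
  endloop
 endfacet
 facet normal -0.336 0.918 -0.213
  outer loop
   vertex 1.0 3.0 1.6
   vertex 0.2 2.8 2.0
   vertex 2.8 4.4 4.8
  endloop
 endfacet
 facet normal -0.332 0.918 -0.215
  outer loop
   vertex 1.0 3.0 1.6
   vertex 2.8 4.4 4.8
   vertex 3.8 4.2 2.4
  endloop
 endfacet
 facet normal -0.619 0.774 0.133
  outer loop
   vertex 1.0 3.2 3.4
   vertex 2.8 4.4 4.8
   vertex 0.2 2.8 2.0
  endloop
 endfacet
 facet normal -0.875 0.183 0.448
  outer loop
   vertex 1.0 3.2 3.4
   vertex 0.2 2.8 2.0
   vertex 1.2 2.2 4.2
  endloop
 endfacet
 facet normal -0.709 0.349 0.613
  outer loop
   vertex 1.0 3.2 3.4
   vertex 1.2 2.2 4.2
   vertex 2.8 4.4 4.8
  endloop
 endfacet
 facet normal 0.265 0.024 -0.964
  outer loop
   vertex 3.4 0.6 2.2
   vertex 1.0 3.0 1.6
   vertex 3.8 4.2 2.4
  endloop
 endfacet
 facet normal 0.082 -0.164 -0.983
  outer loop
   vertex 3.4 0.6 2.2
   vertex 0.2 0.2 2.0
   vertex 1.0 3.0 1.6
  endloop
 endfacet
 facet normal 0.053 -0.751 0.659
  outer loop
   vertex 3.4 0.6 2.2
   vertex 1.2 2.2 4.2
   vertex 0.2 0.2 2.0
  endloop
 endfacet
 facet normal 0.912 -0.123 0.390
  outer loop
   vertex 3.4 0.6 2.2
   vertex 3.8 4.2 2.4
   vertex 2.8 4.4 4.8
  endloop
 endfacet
 facet normal 0.369 -0.485 0.793
  outer loop
   vertex 3.4 0.6 2.2
   vertex 2.8 4.4 4.8
   vertex 1.2 2.2 4.2
  endloop
 endfacet
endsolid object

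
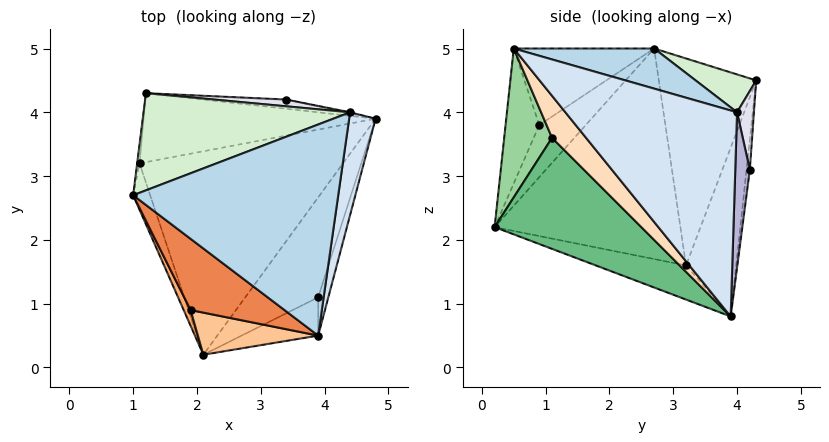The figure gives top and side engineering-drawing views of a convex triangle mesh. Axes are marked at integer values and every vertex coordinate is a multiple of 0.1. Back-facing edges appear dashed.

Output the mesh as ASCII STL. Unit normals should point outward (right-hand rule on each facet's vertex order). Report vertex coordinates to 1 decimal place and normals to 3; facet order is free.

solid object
 facet normal -0.941 -0.329 -0.076
  outer loop
   vertex 1.1 3.2 1.6
   vertex 2.1 0.2 2.2
   vertex 1.0 2.7 5.0
  endloop
 endfacet
 facet normal -0.160 -0.245 -0.956
  outer loop
   vertex 1.1 3.2 1.6
   vertex 4.8 3.9 0.8
   vertex 2.1 0.2 2.2
  endloop
 endfacet
 facet normal 0.186 0.245 0.951
  outer loop
   vertex 4.4 4.0 4.0
   vertex 1.0 2.7 5.0
   vertex 3.9 0.5 5.0
  endloop
 endfacet
 facet normal 0.986 -0.105 0.127
  outer loop
   vertex 4.4 4.0 4.0
   vertex 3.9 0.5 5.0
   vertex 4.8 3.9 0.8
  endloop
 endfacet
 facet normal -0.485 -0.640 0.596
  outer loop
   vertex 1.9 0.9 3.8
   vertex 3.9 0.5 5.0
   vertex 1.0 2.7 5.0
  endloop
 endfacet
 facet normal -0.856 -0.504 0.113
  outer loop
   vertex 1.9 0.9 3.8
   vertex 1.0 2.7 5.0
   vertex 2.1 0.2 2.2
  endloop
 endfacet
 facet normal -0.373 -0.866 0.332
  outer loop
   vertex 1.9 0.9 3.8
   vertex 2.1 0.2 2.2
   vertex 3.9 0.5 5.0
  endloop
 endfacet
 facet normal 0.853 -0.480 -0.206
  outer loop
   vertex 3.9 1.1 3.6
   vertex 4.8 3.9 0.8
   vertex 3.9 0.5 5.0
  endloop
 endfacet
 facet normal 0.647 -0.633 -0.425
  outer loop
   vertex 3.9 1.1 3.6
   vertex 2.1 0.2 2.2
   vertex 4.8 3.9 0.8
  endloop
 endfacet
 facet normal 0.608 -0.730 -0.313
  outer loop
   vertex 3.9 1.1 3.6
   vertex 3.9 0.5 5.0
   vertex 2.1 0.2 2.2
  endloop
 endfacet
 facet normal -0.993 0.120 -0.011
  outer loop
   vertex 1.2 4.3 4.5
   vertex 1.1 3.2 1.6
   vertex 1.0 2.7 5.0
  endloop
 endfacet
 facet normal 0.173 0.274 0.946
  outer loop
   vertex 1.2 4.3 4.5
   vertex 1.0 2.7 5.0
   vertex 4.4 4.0 4.0
  endloop
 endfacet
 facet normal -0.245 0.909 -0.336
  outer loop
   vertex 1.2 4.3 4.5
   vertex 4.8 3.9 0.8
   vertex 1.1 3.2 1.6
  endloop
 endfacet
 facet normal 0.201 0.980 -0.006
  outer loop
   vertex 3.4 4.2 3.1
   vertex 4.4 4.0 4.0
   vertex 4.8 3.9 0.8
  endloop
 endfacet
 facet normal -0.060 0.984 -0.165
  outer loop
   vertex 3.4 4.2 3.1
   vertex 4.8 3.9 0.8
   vertex 1.2 4.3 4.5
  endloop
 endfacet
 facet normal 0.108 0.989 0.099
  outer loop
   vertex 3.4 4.2 3.1
   vertex 1.2 4.3 4.5
   vertex 4.4 4.0 4.0
  endloop
 endfacet
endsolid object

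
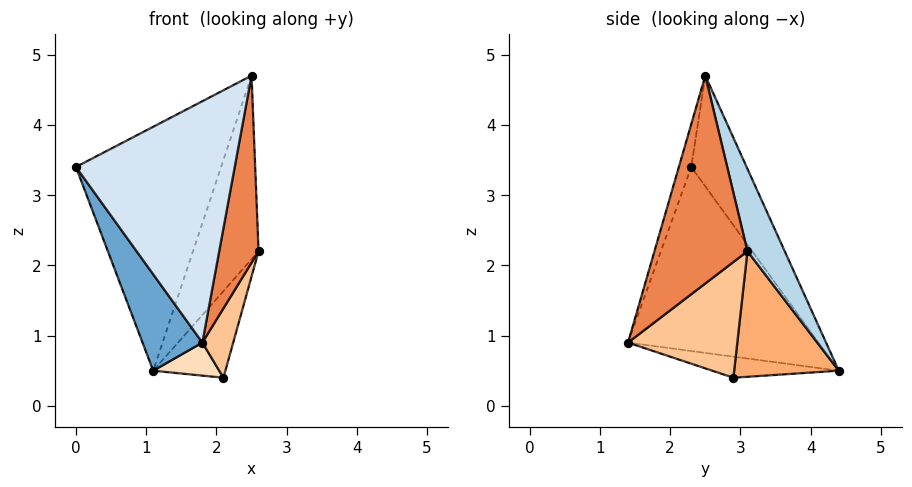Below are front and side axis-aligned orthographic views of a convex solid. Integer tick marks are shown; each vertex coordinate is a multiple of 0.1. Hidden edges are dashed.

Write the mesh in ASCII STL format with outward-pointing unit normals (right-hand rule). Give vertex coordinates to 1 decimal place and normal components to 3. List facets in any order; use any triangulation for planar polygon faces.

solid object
 facet normal -0.826 -0.259 -0.501
  outer loop
   vertex 1.8 1.4 0.9
   vertex 0.0 2.3 3.4
   vertex 1.1 4.4 0.5
  endloop
 endfacet
 facet normal -0.313 0.822 0.476
  outer loop
   vertex 2.5 2.5 4.7
   vertex 1.1 4.4 0.5
   vertex 0.0 2.3 3.4
  endloop
 endfacet
 facet normal 0.482 0.847 0.223
  outer loop
   vertex 2.5 2.5 4.7
   vertex 2.6 3.1 2.2
   vertex 1.1 4.4 0.5
  endloop
 endfacet
 facet normal -0.074 -0.954 0.290
  outer loop
   vertex 2.5 2.5 4.7
   vertex 0.0 2.3 3.4
   vertex 1.8 1.4 0.9
  endloop
 endfacet
 facet normal 0.919 -0.389 -0.057
  outer loop
   vertex 2.5 2.5 4.7
   vertex 1.8 1.4 0.9
   vertex 2.6 3.1 2.2
  endloop
 endfacet
 facet normal 0.790 0.545 -0.280
  outer loop
   vertex 2.1 2.9 0.4
   vertex 1.1 4.4 0.5
   vertex 2.6 3.1 2.2
  endloop
 endfacet
 facet normal 0.936 -0.264 -0.231
  outer loop
   vertex 2.1 2.9 0.4
   vertex 2.6 3.1 2.2
   vertex 1.8 1.4 0.9
  endloop
 endfacet
 facet normal -0.409 -0.214 -0.887
  outer loop
   vertex 2.1 2.9 0.4
   vertex 1.8 1.4 0.9
   vertex 1.1 4.4 0.5
  endloop
 endfacet
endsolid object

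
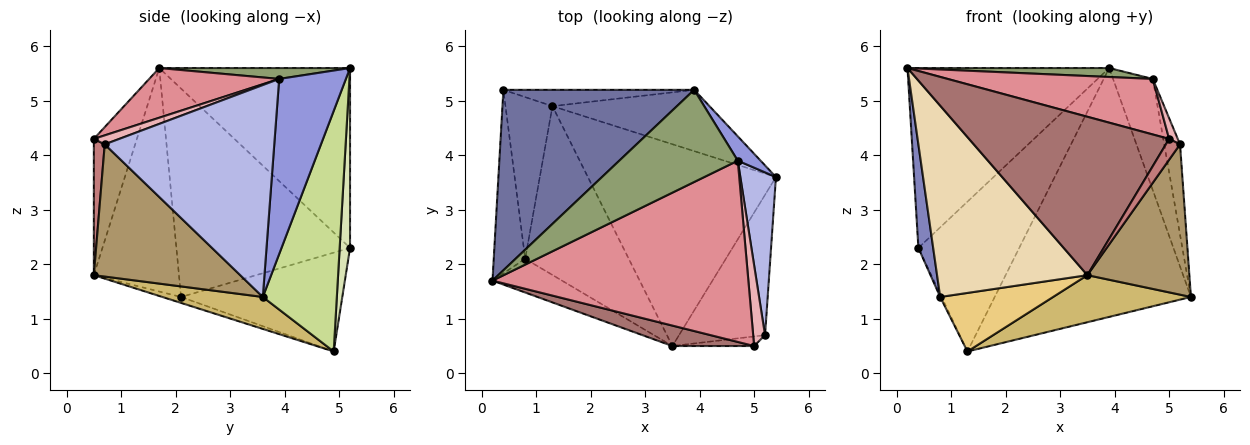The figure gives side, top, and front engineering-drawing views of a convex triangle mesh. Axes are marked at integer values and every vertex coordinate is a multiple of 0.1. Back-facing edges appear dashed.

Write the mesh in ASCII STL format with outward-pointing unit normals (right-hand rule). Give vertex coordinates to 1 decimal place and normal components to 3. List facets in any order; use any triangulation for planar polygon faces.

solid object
 facet normal -0.555 0.587 0.589
  outer loop
   vertex 3.9 5.2 5.6
   vertex 0.4 5.2 2.3
   vertex 0.2 1.7 5.6
  endloop
 endfacet
 facet normal -0.985 -0.084 -0.149
  outer loop
   vertex 0.8 2.1 1.4
   vertex 0.2 1.7 5.6
   vertex 0.4 5.2 2.3
  endloop
 endfacet
 facet normal 0.854 0.508 0.111
  outer loop
   vertex 4.7 3.9 5.4
   vertex 5.4 3.6 1.4
   vertex 3.9 5.2 5.6
  endloop
 endfacet
 facet normal 0.982 0.092 0.165
  outer loop
   vertex 4.7 3.9 5.4
   vertex 5.2 0.7 4.2
   vertex 5.4 3.6 1.4
  endloop
 endfacet
 facet normal 0.091 -0.096 0.991
  outer loop
   vertex 4.7 3.9 5.4
   vertex 3.9 5.2 5.6
   vertex 0.2 1.7 5.6
  endloop
 endfacet
 facet normal -0.903 0.008 -0.429
  outer loop
   vertex 1.3 4.9 0.4
   vertex 0.8 2.1 1.4
   vertex 0.4 5.2 2.3
  endloop
 endfacet
 facet normal 0.344 0.912 -0.225
  outer loop
   vertex 1.3 4.9 0.4
   vertex 3.9 5.2 5.6
   vertex 5.4 3.6 1.4
  endloop
 endfacet
 facet normal 0.102 0.989 -0.108
  outer loop
   vertex 1.3 4.9 0.4
   vertex 0.4 5.2 2.3
   vertex 3.9 5.2 5.6
  endloop
 endfacet
 facet normal 0.724 -0.504 -0.471
  outer loop
   vertex 3.5 0.5 1.8
   vertex 5.4 3.6 1.4
   vertex 5.2 0.7 4.2
  endloop
 endfacet
 facet normal 0.163 -0.224 -0.961
  outer loop
   vertex 3.5 0.5 1.8
   vertex 1.3 4.9 0.4
   vertex 5.4 3.6 1.4
  endloop
 endfacet
 facet normal -0.054 -0.327 -0.943
  outer loop
   vertex 3.5 0.5 1.8
   vertex 0.8 2.1 1.4
   vertex 1.3 4.9 0.4
  endloop
 endfacet
 facet normal -0.487 -0.860 -0.152
  outer loop
   vertex 3.5 0.5 1.8
   vertex 0.2 1.7 5.6
   vertex 0.8 2.1 1.4
  endloop
 endfacet
 facet normal -0.209 -0.970 0.125
  outer loop
   vertex 5.0 0.5 4.3
   vertex 0.2 1.7 5.6
   vertex 3.5 0.5 1.8
  endloop
 endfacet
 facet normal 0.573 -0.744 -0.344
  outer loop
   vertex 5.0 0.5 4.3
   vertex 3.5 0.5 1.8
   vertex 5.2 0.7 4.2
  endloop
 endfacet
 facet normal 0.183 -0.288 0.940
  outer loop
   vertex 5.0 0.5 4.3
   vertex 4.7 3.9 5.4
   vertex 0.2 1.7 5.6
  endloop
 endfacet
 facet normal 0.591 -0.201 0.781
  outer loop
   vertex 5.0 0.5 4.3
   vertex 5.2 0.7 4.2
   vertex 4.7 3.9 5.4
  endloop
 endfacet
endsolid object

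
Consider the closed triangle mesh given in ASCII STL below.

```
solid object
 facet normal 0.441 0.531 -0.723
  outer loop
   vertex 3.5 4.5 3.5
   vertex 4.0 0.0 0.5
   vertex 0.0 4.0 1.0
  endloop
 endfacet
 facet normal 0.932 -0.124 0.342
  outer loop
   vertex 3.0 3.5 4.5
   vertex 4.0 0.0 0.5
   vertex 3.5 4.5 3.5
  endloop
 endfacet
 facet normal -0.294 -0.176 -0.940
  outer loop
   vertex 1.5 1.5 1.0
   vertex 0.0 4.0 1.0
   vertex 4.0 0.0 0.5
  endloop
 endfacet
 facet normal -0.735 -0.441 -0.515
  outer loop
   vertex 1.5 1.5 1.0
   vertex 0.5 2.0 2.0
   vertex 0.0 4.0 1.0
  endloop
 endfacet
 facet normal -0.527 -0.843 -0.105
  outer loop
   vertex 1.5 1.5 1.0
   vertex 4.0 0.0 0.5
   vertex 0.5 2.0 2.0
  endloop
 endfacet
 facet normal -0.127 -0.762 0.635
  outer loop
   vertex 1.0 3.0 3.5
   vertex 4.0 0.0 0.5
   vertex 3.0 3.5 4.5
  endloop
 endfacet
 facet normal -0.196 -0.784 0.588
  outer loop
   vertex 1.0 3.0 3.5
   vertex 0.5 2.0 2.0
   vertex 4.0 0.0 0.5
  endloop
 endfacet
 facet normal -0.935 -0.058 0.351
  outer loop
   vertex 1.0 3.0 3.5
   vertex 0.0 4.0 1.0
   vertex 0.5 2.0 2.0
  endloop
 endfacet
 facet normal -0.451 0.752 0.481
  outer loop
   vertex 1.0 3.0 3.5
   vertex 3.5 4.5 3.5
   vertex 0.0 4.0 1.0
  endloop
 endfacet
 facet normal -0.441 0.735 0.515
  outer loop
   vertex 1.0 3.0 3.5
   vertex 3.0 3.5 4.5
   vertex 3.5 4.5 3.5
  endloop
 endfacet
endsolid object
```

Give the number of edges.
15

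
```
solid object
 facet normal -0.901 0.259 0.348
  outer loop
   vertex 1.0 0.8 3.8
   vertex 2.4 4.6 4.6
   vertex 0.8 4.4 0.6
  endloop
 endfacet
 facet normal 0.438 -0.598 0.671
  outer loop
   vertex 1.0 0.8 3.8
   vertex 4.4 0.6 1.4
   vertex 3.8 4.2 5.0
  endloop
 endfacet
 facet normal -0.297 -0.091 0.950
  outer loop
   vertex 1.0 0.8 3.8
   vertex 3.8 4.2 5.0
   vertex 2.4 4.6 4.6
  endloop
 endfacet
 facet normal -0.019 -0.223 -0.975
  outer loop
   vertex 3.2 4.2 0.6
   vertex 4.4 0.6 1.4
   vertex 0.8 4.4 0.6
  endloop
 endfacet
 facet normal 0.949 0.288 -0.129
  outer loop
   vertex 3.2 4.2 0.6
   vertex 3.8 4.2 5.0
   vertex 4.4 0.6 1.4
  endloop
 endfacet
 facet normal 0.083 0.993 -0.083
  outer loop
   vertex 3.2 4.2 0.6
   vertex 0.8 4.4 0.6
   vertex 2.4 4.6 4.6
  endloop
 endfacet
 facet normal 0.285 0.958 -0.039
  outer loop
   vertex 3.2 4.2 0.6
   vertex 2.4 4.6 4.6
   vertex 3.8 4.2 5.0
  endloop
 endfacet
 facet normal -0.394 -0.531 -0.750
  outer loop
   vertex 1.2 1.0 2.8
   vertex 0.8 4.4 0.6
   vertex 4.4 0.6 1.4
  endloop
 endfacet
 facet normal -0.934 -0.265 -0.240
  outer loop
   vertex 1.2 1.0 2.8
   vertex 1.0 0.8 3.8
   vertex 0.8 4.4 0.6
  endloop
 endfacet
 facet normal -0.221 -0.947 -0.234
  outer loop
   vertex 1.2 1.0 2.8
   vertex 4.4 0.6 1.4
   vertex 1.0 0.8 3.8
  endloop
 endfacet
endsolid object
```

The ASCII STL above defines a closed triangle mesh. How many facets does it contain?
10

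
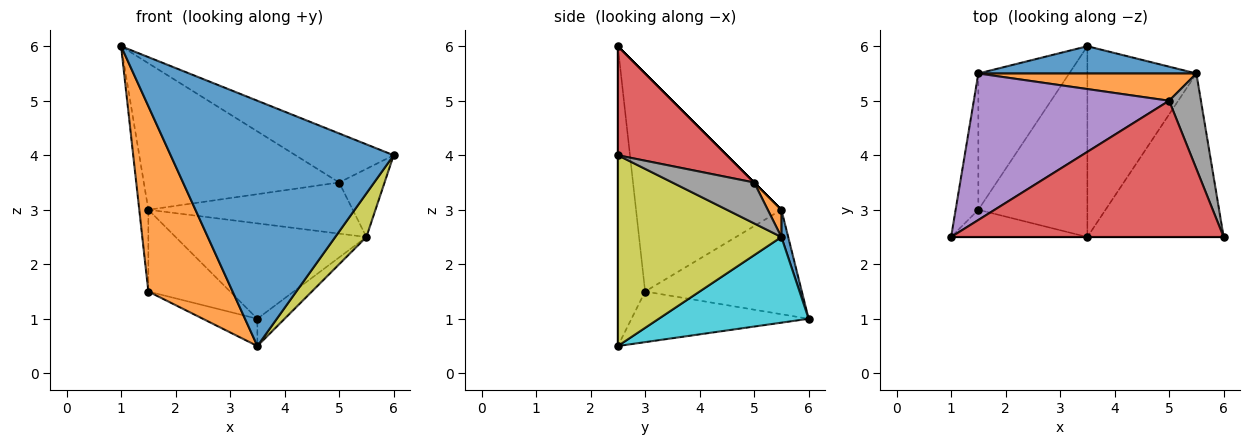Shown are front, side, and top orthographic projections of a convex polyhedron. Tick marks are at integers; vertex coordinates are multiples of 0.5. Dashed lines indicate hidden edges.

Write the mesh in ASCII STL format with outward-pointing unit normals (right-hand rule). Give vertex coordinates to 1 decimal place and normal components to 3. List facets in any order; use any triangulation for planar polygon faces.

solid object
 facet normal 0.000 -1.000 0.000
  outer loop
   vertex 3.5 2.5 0.5
   vertex 6.0 2.5 4.0
   vertex 1.0 2.5 6.0
  endloop
 endfacet
 facet normal -0.305 -0.942 -0.139
  outer loop
   vertex 1.5 3.0 1.5
   vertex 3.5 2.5 0.5
   vertex 1.0 2.5 6.0
  endloop
 endfacet
 facet normal -0.418 0.128 -0.899
  outer loop
   vertex 1.5 3.0 1.5
   vertex 3.5 6.0 1.0
   vertex 3.5 2.5 0.5
  endloop
 endfacet
 facet normal 0.352 0.317 0.881
  outer loop
   vertex 5.0 5.0 3.5
   vertex 1.0 2.5 6.0
   vertex 6.0 2.5 4.0
  endloop
 endfacet
 facet normal 0.000 0.707 0.707
  outer loop
   vertex 1.5 5.5 3.0
   vertex 1.0 2.5 6.0
   vertex 5.0 5.0 3.5
  endloop
 endfacet
 facet normal -0.993 0.062 -0.103
  outer loop
   vertex 1.5 5.5 3.0
   vertex 1.5 3.0 1.5
   vertex 1.0 2.5 6.0
  endloop
 endfacet
 facet normal -0.702 0.366 -0.611
  outer loop
   vertex 1.5 5.5 3.0
   vertex 3.5 6.0 1.0
   vertex 1.5 3.0 1.5
  endloop
 endfacet
 facet normal 0.723 0.402 0.562
  outer loop
   vertex 5.5 5.5 2.5
   vertex 5.0 5.0 3.5
   vertex 6.0 2.5 4.0
  endloop
 endfacet
 facet normal 0.804 -0.153 -0.574
  outer loop
   vertex 5.5 5.5 2.5
   vertex 6.0 2.5 4.0
   vertex 3.5 2.5 0.5
  endloop
 endfacet
 facet normal 0.614 0.112 -0.781
  outer loop
   vertex 5.5 5.5 2.5
   vertex 3.5 2.5 0.5
   vertex 3.5 6.0 1.0
  endloop
 endfacet
 facet normal 0.034 0.961 0.275
  outer loop
   vertex 5.5 5.5 2.5
   vertex 3.5 6.0 1.0
   vertex 1.5 5.5 3.0
  endloop
 endfacet
 facet normal 0.059 0.881 0.470
  outer loop
   vertex 5.5 5.5 2.5
   vertex 1.5 5.5 3.0
   vertex 5.0 5.0 3.5
  endloop
 endfacet
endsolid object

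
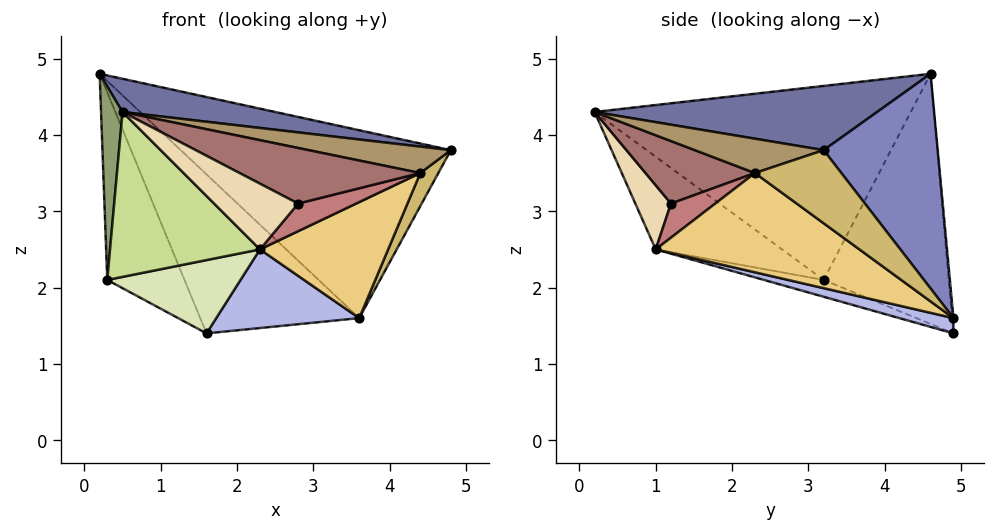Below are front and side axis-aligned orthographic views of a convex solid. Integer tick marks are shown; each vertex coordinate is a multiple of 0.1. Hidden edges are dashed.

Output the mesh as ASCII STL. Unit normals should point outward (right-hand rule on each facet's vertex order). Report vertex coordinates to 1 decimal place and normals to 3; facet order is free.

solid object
 facet normal 0.183 -0.099 0.978
  outer loop
   vertex 0.5 0.2 4.3
   vertex 4.8 3.2 3.8
   vertex 0.2 4.6 4.8
  endloop
 endfacet
 facet normal 0.348 0.824 0.447
  outer loop
   vertex 3.6 4.9 1.6
   vertex 0.2 4.6 4.8
   vertex 4.8 3.2 3.8
  endloop
 endfacet
 facet normal -0.008 0.996 0.084
  outer loop
   vertex 3.6 4.9 1.6
   vertex 1.6 4.9 1.4
   vertex 0.2 4.6 4.8
  endloop
 endfacet
 facet normal 0.096 -0.254 -0.962
  outer loop
   vertex 3.6 4.9 1.6
   vertex 2.3 1.0 2.5
   vertex 1.6 4.9 1.4
  endloop
 endfacet
 facet normal -0.998 -0.068 -0.002
  outer loop
   vertex 0.3 3.2 2.1
   vertex 0.5 0.2 4.3
   vertex 0.2 4.6 4.8
  endloop
 endfacet
 facet normal -0.814 0.503 -0.291
  outer loop
   vertex 0.3 3.2 2.1
   vertex 0.2 4.6 4.8
   vertex 1.6 4.9 1.4
  endloop
 endfacet
 facet normal -0.459 -0.545 -0.701
  outer loop
   vertex 0.3 3.2 2.1
   vertex 2.3 1.0 2.5
   vertex 0.5 0.2 4.3
  endloop
 endfacet
 facet normal -0.130 -0.291 -0.948
  outer loop
   vertex 0.3 3.2 2.1
   vertex 1.6 4.9 1.4
   vertex 2.3 1.0 2.5
  endloop
 endfacet
 facet normal 0.404 -0.446 0.799
  outer loop
   vertex 4.4 2.3 3.5
   vertex 4.8 3.2 3.8
   vertex 0.5 0.2 4.3
  endloop
 endfacet
 facet normal 0.805 -0.168 -0.569
  outer loop
   vertex 4.4 2.3 3.5
   vertex 3.6 4.9 1.6
   vertex 4.8 3.2 3.8
  endloop
 endfacet
 facet normal 0.574 -0.361 -0.735
  outer loop
   vertex 4.4 2.3 3.5
   vertex 2.3 1.0 2.5
   vertex 3.6 4.9 1.6
  endloop
 endfacet
 facet normal 0.390 -0.920 -0.019
  outer loop
   vertex 2.8 1.2 3.1
   vertex 0.5 0.2 4.3
   vertex 2.3 1.0 2.5
  endloop
 endfacet
 facet normal 0.499 -0.824 0.270
  outer loop
   vertex 2.8 1.2 3.1
   vertex 4.4 2.3 3.5
   vertex 0.5 0.2 4.3
  endloop
 endfacet
 facet normal 0.590 -0.773 -0.234
  outer loop
   vertex 2.8 1.2 3.1
   vertex 2.3 1.0 2.5
   vertex 4.4 2.3 3.5
  endloop
 endfacet
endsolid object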